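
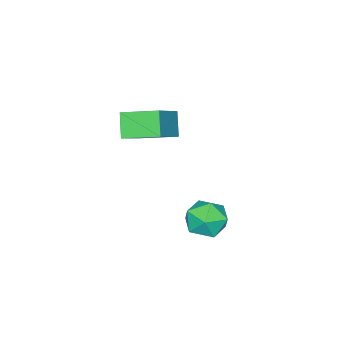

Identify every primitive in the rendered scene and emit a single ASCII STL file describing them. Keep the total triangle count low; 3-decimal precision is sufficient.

solid 
facet normal 0.179 0.630 0.756
outer loop
vertex 0.707 -0.441 -0.2
vertex 0.736 -1.058 0.307
vertex 1.402 -0.809 -0.058
endloop
endfacet
facet normal 0.440 0.887 0.142
outer loop
vertex 0.707 -0.441 -0.2
vertex 1.402 -0.809 -0.058
vertex 1.209 -0.594 -0.803
endloop
endfacet
facet normal -0.099 0.942 -0.321
outer loop
vertex 0.707 -0.441 -0.2
vertex 1.209 -0.594 -0.803
vertex 0.424 -0.709 -0.898
endloop
endfacet
facet normal -0.695 0.719 0.005
outer loop
vertex 0.707 -0.441 -0.2
vertex 0.424 -0.709 -0.898
vertex 0.132 -0.996 -0.212
endloop
endfacet
facet normal -0.522 0.527 0.671
outer loop
vertex 0.707 -0.441 -0.2
vertex 0.132 -0.996 -0.212
vertex 0.736 -1.058 0.307
endloop
endfacet
facet normal 0.905 0.410 -0.116
outer loop
vertex 1.209 -0.594 -0.803
vertex 1.402 -0.809 -0.058
vertex 1.548 -1.304 -0.668
endloop
endfacet
facet normal 0.482 -0.005 0.876
outer loop
vertex 1.402 -0.809 -0.058
vertex 0.736 -1.058 0.307
vertex 1.256 -1.591 0.018
endloop
endfacet
facet normal -0.652 -0.171 0.739
outer loop
vertex 0.736 -1.058 0.307
vertex 0.132 -0.996 -0.212
vertex 0.471 -1.706 -0.077
endloop
endfacet
facet normal -0.931 0.141 -0.337
outer loop
vertex 0.132 -0.996 -0.212
vertex 0.424 -0.709 -0.898
vertex 0.278 -1.491 -0.822
endloop
endfacet
facet normal 0.031 0.500 -0.865
outer loop
vertex 0.424 -0.709 -0.898
vertex 1.209 -0.594 -0.803
vertex 0.944 -1.242 -1.187
endloop
endfacet
facet normal 0.695 -0.719 -0.005
outer loop
vertex 0.973 -1.859 -0.68
vertex 1.548 -1.304 -0.668
vertex 1.256 -1.591 0.018
endloop
endfacet
facet normal 0.099 -0.942 0.321
outer loop
vertex 0.973 -1.859 -0.68
vertex 1.256 -1.591 0.018
vertex 0.471 -1.706 -0.077
endloop
endfacet
facet normal -0.440 -0.887 -0.142
outer loop
vertex 0.973 -1.859 -0.68
vertex 0.471 -1.706 -0.077
vertex 0.278 -1.491 -0.822
endloop
endfacet
facet normal -0.179 -0.630 -0.756
outer loop
vertex 0.973 -1.859 -0.68
vertex 0.278 -1.491 -0.822
vertex 0.944 -1.242 -1.187
endloop
endfacet
facet normal 0.522 -0.527 -0.671
outer loop
vertex 0.973 -1.859 -0.68
vertex 0.944 -1.242 -1.187
vertex 1.548 -1.304 -0.668
endloop
endfacet
facet normal 0.931 -0.141 0.337
outer loop
vertex 1.256 -1.591 0.018
vertex 1.548 -1.304 -0.668
vertex 1.402 -0.809 -0.058
endloop
endfacet
facet normal -0.031 -0.500 0.865
outer loop
vertex 0.471 -1.706 -0.077
vertex 1.256 -1.591 0.018
vertex 0.736 -1.058 0.307
endloop
endfacet
facet normal -0.905 -0.410 0.116
outer loop
vertex 0.278 -1.491 -0.822
vertex 0.471 -1.706 -0.077
vertex 0.132 -0.996 -0.212
endloop
endfacet
facet normal -0.482 0.005 -0.876
outer loop
vertex 0.944 -1.242 -1.187
vertex 0.278 -1.491 -0.822
vertex 0.424 -0.709 -0.898
endloop
endfacet
facet normal 0.652 0.171 -0.739
outer loop
vertex 1.548 -1.304 -0.668
vertex 0.944 -1.242 -1.187
vertex 1.209 -0.594 -0.803
endloop
endfacet
facet normal -0.486 -0.411 0.772
outer loop
vertex 1.441 -4.022 3.734
vertex 0.952 -2.878 4.035
vertex 0.057 -4.34 2.694
endloop
endfacet
facet normal 0.382 -0.894 -0.235
outer loop
vertex 0.528 -3.942 1.945
vertex 1.441 -4.022 3.734
vertex 0.057 -4.34 2.694
endloop
endfacet
facet normal -0.486 -0.411 0.772
outer loop
vertex 0.057 -4.34 2.694
vertex 0.952 -2.878 4.035
vertex -0.432 -3.196 2.995
endloop
endfacet
facet normal -0.786 -0.181 -0.591
outer loop
vertex -0.432 -3.196 2.995
vertex 0.528 -3.942 1.945
vertex 0.057 -4.34 2.694
endloop
endfacet
facet normal 0.786 0.181 0.591
outer loop
vertex 1.441 -4.022 3.734
vertex 1.423 -2.48 3.286
vertex 0.952 -2.878 4.035
endloop
endfacet
facet normal 0.382 -0.894 -0.235
outer loop
vertex 1.912 -3.624 2.985
vertex 1.441 -4.022 3.734
vertex 0.528 -3.942 1.945
endloop
endfacet
facet normal 0.786 0.181 0.591
outer loop
vertex 1.912 -3.624 2.985
vertex 1.423 -2.48 3.286
vertex 1.441 -4.022 3.734
endloop
endfacet
facet normal -0.382 0.894 0.235
outer loop
vertex 0.952 -2.878 4.035
vertex 1.423 -2.48 3.286
vertex -0.432 -3.196 2.995
endloop
endfacet
facet normal -0.786 -0.181 -0.591
outer loop
vertex 0.039 -2.798 2.246
vertex 0.528 -3.942 1.945
vertex -0.432 -3.196 2.995
endloop
endfacet
facet normal -0.382 0.894 0.235
outer loop
vertex -0.432 -3.196 2.995
vertex 1.423 -2.48 3.286
vertex 0.039 -2.798 2.246
endloop
endfacet
facet normal 0.486 0.411 -0.772
outer loop
vertex 0.039 -2.798 2.246
vertex 1.912 -3.624 2.985
vertex 0.528 -3.942 1.945
endloop
endfacet
facet normal 0.486 0.411 -0.772
outer loop
vertex 1.423 -2.48 3.286
vertex 1.912 -3.624 2.985
vertex 0.039 -2.798 2.246
endloop
endfacet

endsolid


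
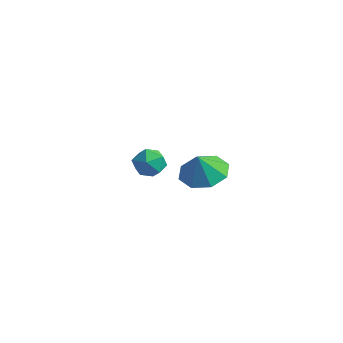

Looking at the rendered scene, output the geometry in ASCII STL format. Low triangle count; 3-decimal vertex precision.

solid 
facet normal -0.632 0.774 0.038
outer loop
vertex -3.835 3.683 -1.489
vertex -4.218 3.342 -0.903
vertex -3.623 3.82 -0.753
endloop
endfacet
facet normal 0.013 0.982 -0.187
outer loop
vertex -3.835 3.683 -1.489
vertex -3.623 3.82 -0.753
vertex -3.08 3.709 -1.299
endloop
endfacet
facet normal 0.174 0.609 -0.774
outer loop
vertex -3.835 3.683 -1.489
vertex -3.08 3.709 -1.299
vertex -3.34 3.162 -1.788
endloop
endfacet
facet normal -0.373 0.170 -0.912
outer loop
vertex -3.835 3.683 -1.489
vertex -3.34 3.162 -1.788
vertex -4.043 2.935 -1.543
endloop
endfacet
facet normal -0.870 0.272 -0.411
outer loop
vertex -3.835 3.683 -1.489
vertex -4.043 2.935 -1.543
vertex -4.218 3.342 -0.903
endloop
endfacet
facet normal 0.486 0.814 0.318
outer loop
vertex -3.08 3.709 -1.299
vertex -3.623 3.82 -0.753
vertex -2.997 3.385 -0.597
endloop
endfacet
facet normal -0.555 0.477 0.681
outer loop
vertex -3.623 3.82 -0.753
vertex -4.218 3.342 -0.903
vertex -3.7 3.158 -0.352
endloop
endfacet
facet normal -0.941 -0.336 -0.044
outer loop
vertex -4.218 3.342 -0.903
vertex -4.043 2.935 -1.543
vertex -3.96 2.611 -0.841
endloop
endfacet
facet normal -0.136 -0.502 -0.854
outer loop
vertex -4.043 2.935 -1.543
vertex -3.34 3.162 -1.788
vertex -3.417 2.5 -1.387
endloop
endfacet
facet normal 0.746 0.210 -0.632
outer loop
vertex -3.34 3.162 -1.788
vertex -3.08 3.709 -1.299
vertex -2.822 2.978 -1.237
endloop
endfacet
facet normal 0.373 -0.170 0.912
outer loop
vertex -3.205 2.637 -0.651
vertex -2.997 3.385 -0.597
vertex -3.7 3.158 -0.352
endloop
endfacet
facet normal -0.174 -0.609 0.774
outer loop
vertex -3.205 2.637 -0.651
vertex -3.7 3.158 -0.352
vertex -3.96 2.611 -0.841
endloop
endfacet
facet normal -0.013 -0.982 0.187
outer loop
vertex -3.205 2.637 -0.651
vertex -3.96 2.611 -0.841
vertex -3.417 2.5 -1.387
endloop
endfacet
facet normal 0.632 -0.774 -0.038
outer loop
vertex -3.205 2.637 -0.651
vertex -3.417 2.5 -1.387
vertex -2.822 2.978 -1.237
endloop
endfacet
facet normal 0.870 -0.272 0.411
outer loop
vertex -3.205 2.637 -0.651
vertex -2.822 2.978 -1.237
vertex -2.997 3.385 -0.597
endloop
endfacet
facet normal 0.136 0.502 0.854
outer loop
vertex -3.7 3.158 -0.352
vertex -2.997 3.385 -0.597
vertex -3.623 3.82 -0.753
endloop
endfacet
facet normal -0.746 -0.210 0.632
outer loop
vertex -3.96 2.611 -0.841
vertex -3.7 3.158 -0.352
vertex -4.218 3.342 -0.903
endloop
endfacet
facet normal -0.486 -0.814 -0.318
outer loop
vertex -3.417 2.5 -1.387
vertex -3.96 2.611 -0.841
vertex -4.043 2.935 -1.543
endloop
endfacet
facet normal 0.555 -0.477 -0.681
outer loop
vertex -2.822 2.978 -1.237
vertex -3.417 2.5 -1.387
vertex -3.34 3.162 -1.788
endloop
endfacet
facet normal 0.941 0.336 0.044
outer loop
vertex -2.997 3.385 -0.597
vertex -2.822 2.978 -1.237
vertex -3.08 3.709 -1.299
endloop
endfacet
facet normal -0.005 0.343 -0.939
outer loop
vertex 2.073 1.103 1.678
vertex 1.117 0.947 1.626
vertex 1.677 1.692 1.895
endloop
endfacet
facet normal 0.642 0.155 0.751
outer loop
vertex 2.073 1.103 1.678
vertex 1.677 1.692 1.895
vertex 1.123 0.593 2.594
endloop
endfacet
facet normal -0.006 0.343 -0.939
outer loop
vertex 1.677 1.692 1.895
vertex 1.117 0.947 1.626
vertex 0.953 1.844 1.955
endloop
endfacet
facet normal 0.170 0.466 0.868
outer loop
vertex 1.677 1.692 1.895
vertex 0.953 1.844 1.955
vertex 1.123 0.593 2.594
endloop
endfacet
facet normal -0.005 0.344 -0.939
outer loop
vertex 0.953 1.844 1.955
vertex 1.117 0.947 1.626
vertex 0.325 1.471 1.822
endloop
endfacet
facet normal -0.399 0.373 0.837
outer loop
vertex 0.953 1.844 1.955
vertex 0.325 1.471 1.822
vertex 1.123 0.593 2.594
endloop
endfacet
facet normal -0.006 0.342 -0.940
outer loop
vertex 0.325 1.471 1.822
vertex 1.117 0.947 1.626
vertex 0.161 0.79 1.575
endloop
endfacet
facet normal -0.732 -0.069 0.678
outer loop
vertex 0.325 1.471 1.822
vertex 0.161 0.79 1.575
vertex 1.123 0.593 2.594
endloop
endfacet
facet normal -0.006 0.342 -0.940
outer loop
vertex 0.161 0.79 1.575
vertex 1.117 0.947 1.626
vertex 0.557 0.201 1.358
endloop
endfacet
facet normal -0.634 -0.604 0.482
outer loop
vertex 0.161 0.79 1.575
vertex 0.557 0.201 1.358
vertex 1.123 0.593 2.594
endloop
endfacet
facet normal -0.006 0.342 -0.940
outer loop
vertex 0.557 0.201 1.358
vertex 1.117 0.947 1.626
vertex 1.282 0.049 1.298
endloop
endfacet
facet normal -0.162 -0.917 0.365
outer loop
vertex 0.557 0.201 1.358
vertex 1.282 0.049 1.298
vertex 1.123 0.593 2.594
endloop
endfacet
facet normal -0.006 0.342 -0.940
outer loop
vertex 1.282 0.049 1.298
vertex 1.117 0.947 1.626
vertex 1.909 0.422 1.43
endloop
endfacet
facet normal 0.407 -0.824 0.396
outer loop
vertex 1.282 0.049 1.298
vertex 1.909 0.422 1.43
vertex 1.123 0.593 2.594
endloop
endfacet
facet normal -0.005 0.343 -0.939
outer loop
vertex 1.909 0.422 1.43
vertex 1.117 0.947 1.626
vertex 2.073 1.103 1.678
endloop
endfacet
facet normal 0.740 -0.380 0.555
outer loop
vertex 1.909 0.422 1.43
vertex 2.073 1.103 1.678
vertex 1.123 0.593 2.594
endloop
endfacet

endsolid


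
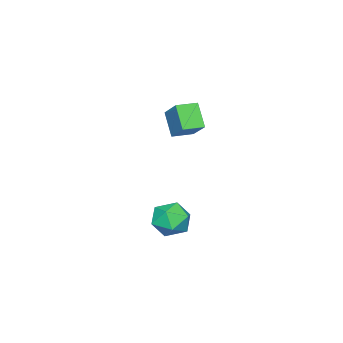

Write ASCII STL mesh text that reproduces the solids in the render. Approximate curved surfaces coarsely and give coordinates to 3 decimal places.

solid 
facet normal -0.822 0.569 -0.028
outer loop
vertex -1.355 -0.419 3.072
vertex -0.835 0.278 1.975
vertex -2.02 -1.427 2.116
endloop
endfacet
facet normal -0.371 -0.498 0.784
outer loop
vertex -1.165 -2.018 2.145
vertex -1.355 -0.419 3.072
vertex -2.02 -1.427 2.116
endloop
endfacet
facet normal -0.822 0.569 -0.028
outer loop
vertex -2.02 -1.427 2.116
vertex -0.835 0.278 1.975
vertex -1.5 -0.73 1.019
endloop
endfacet
facet normal -0.432 -0.655 -0.621
outer loop
vertex -1.5 -0.73 1.019
vertex -1.165 -2.018 2.145
vertex -2.02 -1.427 2.116
endloop
endfacet
facet normal 0.432 0.655 0.621
outer loop
vertex -1.355 -0.419 3.072
vertex 0.02 -0.313 2.004
vertex -0.835 0.278 1.975
endloop
endfacet
facet normal -0.371 -0.498 0.784
outer loop
vertex -0.5 -1.01 3.101
vertex -1.355 -0.419 3.072
vertex -1.165 -2.018 2.145
endloop
endfacet
facet normal 0.432 0.655 0.621
outer loop
vertex -0.5 -1.01 3.101
vertex 0.02 -0.313 2.004
vertex -1.355 -0.419 3.072
endloop
endfacet
facet normal 0.371 0.498 -0.784
outer loop
vertex -0.835 0.278 1.975
vertex 0.02 -0.313 2.004
vertex -1.5 -0.73 1.019
endloop
endfacet
facet normal -0.432 -0.655 -0.621
outer loop
vertex -0.645 -1.321 1.048
vertex -1.165 -2.018 2.145
vertex -1.5 -0.73 1.019
endloop
endfacet
facet normal 0.371 0.498 -0.784
outer loop
vertex -1.5 -0.73 1.019
vertex 0.02 -0.313 2.004
vertex -0.645 -1.321 1.048
endloop
endfacet
facet normal 0.822 -0.569 0.028
outer loop
vertex -0.645 -1.321 1.048
vertex -0.5 -1.01 3.101
vertex -1.165 -2.018 2.145
endloop
endfacet
facet normal 0.822 -0.569 0.028
outer loop
vertex 0.02 -0.313 2.004
vertex -0.5 -1.01 3.101
vertex -0.645 -1.321 1.048
endloop
endfacet
facet normal 0.044 0.439 0.898
outer loop
vertex 0.572 0.326 -2.913
vertex 0.159 -0.504 -2.487
vertex 1.172 -0.426 -2.575
endloop
endfacet
facet normal 0.572 0.669 0.474
outer loop
vertex 0.572 0.326 -2.913
vertex 1.172 -0.426 -2.575
vertex 1.377 0.029 -3.465
endloop
endfacet
facet normal 0.277 0.955 -0.110
outer loop
vertex 0.572 0.326 -2.913
vertex 1.377 0.029 -3.465
vertex 0.491 0.233 -3.926
endloop
endfacet
facet normal -0.432 0.901 -0.048
outer loop
vertex 0.572 0.326 -2.913
vertex 0.491 0.233 -3.926
vertex -0.262 -0.096 -3.321
endloop
endfacet
facet normal -0.576 0.581 0.575
outer loop
vertex 0.572 0.326 -2.913
vertex -0.262 -0.096 -3.321
vertex 0.159 -0.504 -2.487
endloop
endfacet
facet normal 0.956 0.103 0.273
outer loop
vertex 1.377 0.029 -3.465
vertex 1.172 -0.426 -2.575
vertex 1.462 -0.984 -3.379
endloop
endfacet
facet normal 0.104 -0.269 0.958
outer loop
vertex 1.172 -0.426 -2.575
vertex 0.159 -0.504 -2.487
vertex 0.709 -1.313 -2.774
endloop
endfacet
facet normal -0.900 -0.039 0.435
outer loop
vertex 0.159 -0.504 -2.487
vertex -0.262 -0.096 -3.321
vertex -0.177 -1.109 -3.235
endloop
endfacet
facet normal -0.668 0.477 -0.572
outer loop
vertex -0.262 -0.096 -3.321
vertex 0.491 0.233 -3.926
vertex 0.028 -0.654 -4.125
endloop
endfacet
facet normal 0.480 0.564 -0.672
outer loop
vertex 0.491 0.233 -3.926
vertex 1.377 0.029 -3.465
vertex 1.041 -0.576 -4.213
endloop
endfacet
facet normal 0.432 -0.901 0.048
outer loop
vertex 0.628 -1.406 -3.787
vertex 1.462 -0.984 -3.379
vertex 0.709 -1.313 -2.774
endloop
endfacet
facet normal -0.277 -0.955 0.110
outer loop
vertex 0.628 -1.406 -3.787
vertex 0.709 -1.313 -2.774
vertex -0.177 -1.109 -3.235
endloop
endfacet
facet normal -0.572 -0.669 -0.474
outer loop
vertex 0.628 -1.406 -3.787
vertex -0.177 -1.109 -3.235
vertex 0.028 -0.654 -4.125
endloop
endfacet
facet normal -0.044 -0.439 -0.898
outer loop
vertex 0.628 -1.406 -3.787
vertex 0.028 -0.654 -4.125
vertex 1.041 -0.576 -4.213
endloop
endfacet
facet normal 0.576 -0.581 -0.575
outer loop
vertex 0.628 -1.406 -3.787
vertex 1.041 -0.576 -4.213
vertex 1.462 -0.984 -3.379
endloop
endfacet
facet normal 0.668 -0.477 0.572
outer loop
vertex 0.709 -1.313 -2.774
vertex 1.462 -0.984 -3.379
vertex 1.172 -0.426 -2.575
endloop
endfacet
facet normal -0.480 -0.564 0.672
outer loop
vertex -0.177 -1.109 -3.235
vertex 0.709 -1.313 -2.774
vertex 0.159 -0.504 -2.487
endloop
endfacet
facet normal -0.956 -0.103 -0.273
outer loop
vertex 0.028 -0.654 -4.125
vertex -0.177 -1.109 -3.235
vertex -0.262 -0.096 -3.321
endloop
endfacet
facet normal -0.104 0.269 -0.958
outer loop
vertex 1.041 -0.576 -4.213
vertex 0.028 -0.654 -4.125
vertex 0.491 0.233 -3.926
endloop
endfacet
facet normal 0.900 0.039 -0.435
outer loop
vertex 1.462 -0.984 -3.379
vertex 1.041 -0.576 -4.213
vertex 1.377 0.029 -3.465
endloop
endfacet

endsolid


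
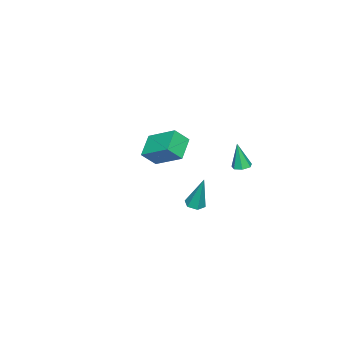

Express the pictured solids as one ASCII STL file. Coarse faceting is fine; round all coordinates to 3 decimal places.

solid 
facet normal -0.066 -0.267 -0.961
outer loop
vertex 3.802 3.039 -0.37
vertex 3.385 2.717 -0.252
vertex 3.297 3.232 -0.389
endloop
endfacet
facet normal 0.358 0.933 -0.043
outer loop
vertex 3.802 3.039 -0.37
vertex 3.297 3.232 -0.389
vertex 3.515 3.243 1.652
endloop
endfacet
facet normal -0.065 -0.267 -0.961
outer loop
vertex 3.297 3.232 -0.389
vertex 3.385 2.717 -0.252
vertex 2.881 2.909 -0.271
endloop
endfacet
facet normal -0.602 0.797 0.060
outer loop
vertex 3.297 3.232 -0.389
vertex 2.881 2.909 -0.271
vertex 3.515 3.243 1.652
endloop
endfacet
facet normal -0.065 -0.267 -0.962
outer loop
vertex 2.881 2.909 -0.271
vertex 3.385 2.717 -0.252
vertex 2.968 2.394 -0.134
endloop
endfacet
facet normal -0.943 -0.073 0.324
outer loop
vertex 2.881 2.909 -0.271
vertex 2.968 2.394 -0.134
vertex 3.515 3.243 1.652
endloop
endfacet
facet normal -0.066 -0.266 -0.962
outer loop
vertex 2.968 2.394 -0.134
vertex 3.385 2.717 -0.252
vertex 3.472 2.201 -0.115
endloop
endfacet
facet normal -0.329 -0.810 0.486
outer loop
vertex 2.968 2.394 -0.134
vertex 3.472 2.201 -0.115
vertex 3.515 3.243 1.652
endloop
endfacet
facet normal -0.066 -0.266 -0.962
outer loop
vertex 3.472 2.201 -0.115
vertex 3.385 2.717 -0.252
vertex 3.889 2.524 -0.233
endloop
endfacet
facet normal 0.631 -0.675 0.383
outer loop
vertex 3.472 2.201 -0.115
vertex 3.889 2.524 -0.233
vertex 3.515 3.243 1.652
endloop
endfacet
facet normal -0.066 -0.267 -0.961
outer loop
vertex 3.889 2.524 -0.233
vertex 3.385 2.717 -0.252
vertex 3.802 3.039 -0.37
endloop
endfacet
facet normal 0.973 0.196 0.118
outer loop
vertex 3.889 2.524 -0.233
vertex 3.802 3.039 -0.37
vertex 3.515 3.243 1.652
endloop
endfacet
facet normal -0.860 -0.122 0.496
outer loop
vertex -4.145 -3.453 -0.572
vertex -3.826 -1.747 0.402
vertex -4.717 -2.862 -1.418
endloop
endfacet
facet normal -0.161 -0.857 -0.490
outer loop
vertex -3.394 -2.673 -2.182
vertex -4.145 -3.453 -0.572
vertex -4.717 -2.862 -1.418
endloop
endfacet
facet normal -0.859 -0.123 0.496
outer loop
vertex -4.717 -2.862 -1.418
vertex -3.826 -1.747 0.402
vertex -4.399 -1.157 -0.444
endloop
endfacet
facet normal -0.486 0.500 -0.717
outer loop
vertex -4.399 -1.157 -0.444
vertex -3.394 -2.673 -2.182
vertex -4.717 -2.862 -1.418
endloop
endfacet
facet normal 0.486 -0.500 0.717
outer loop
vertex -4.145 -3.453 -0.572
vertex -2.503 -1.558 -0.362
vertex -3.826 -1.747 0.402
endloop
endfacet
facet normal -0.160 -0.857 -0.490
outer loop
vertex -2.821 -3.263 -1.336
vertex -4.145 -3.453 -0.572
vertex -3.394 -2.673 -2.182
endloop
endfacet
facet normal 0.486 -0.500 0.717
outer loop
vertex -2.821 -3.263 -1.336
vertex -2.503 -1.558 -0.362
vertex -4.145 -3.453 -0.572
endloop
endfacet
facet normal 0.160 0.857 0.489
outer loop
vertex -3.826 -1.747 0.402
vertex -2.503 -1.558 -0.362
vertex -4.399 -1.157 -0.444
endloop
endfacet
facet normal -0.486 0.500 -0.717
outer loop
vertex -3.075 -0.967 -1.208
vertex -3.394 -2.673 -2.182
vertex -4.399 -1.157 -0.444
endloop
endfacet
facet normal 0.160 0.857 0.490
outer loop
vertex -4.399 -1.157 -0.444
vertex -2.503 -1.558 -0.362
vertex -3.075 -0.967 -1.208
endloop
endfacet
facet normal 0.859 0.123 -0.496
outer loop
vertex -3.075 -0.967 -1.208
vertex -2.821 -3.263 -1.336
vertex -3.394 -2.673 -2.182
endloop
endfacet
facet normal 0.860 0.123 -0.496
outer loop
vertex -2.503 -1.558 -0.362
vertex -2.821 -3.263 -1.336
vertex -3.075 -0.967 -1.208
endloop
endfacet
facet normal -0.008 0.173 -0.985
outer loop
vertex -1.836 2.548 -0.536
vertex -2.327 2.769 -0.493
vertex -1.845 3.009 -0.455
endloop
endfacet
facet normal 0.960 -0.030 0.280
outer loop
vertex -1.836 2.548 -0.536
vertex -1.845 3.009 -0.455
vertex -2.313 2.491 1.093
endloop
endfacet
facet normal -0.009 0.174 -0.985
outer loop
vertex -1.845 3.009 -0.455
vertex -2.327 2.769 -0.493
vertex -2.216 3.29 -0.402
endloop
endfacet
facet normal 0.587 0.698 0.411
outer loop
vertex -1.845 3.009 -0.455
vertex -2.216 3.29 -0.402
vertex -2.313 2.491 1.093
endloop
endfacet
facet normal -0.008 0.174 -0.985
outer loop
vertex -2.216 3.29 -0.402
vertex -2.327 2.769 -0.493
vertex -2.671 3.179 -0.418
endloop
endfacet
facet normal -0.227 0.865 0.448
outer loop
vertex -2.216 3.29 -0.402
vertex -2.671 3.179 -0.418
vertex -2.313 2.491 1.093
endloop
endfacet
facet normal -0.009 0.173 -0.985
outer loop
vertex -2.671 3.179 -0.418
vertex -2.327 2.769 -0.493
vertex -2.867 2.759 -0.49
endloop
endfacet
facet normal -0.867 0.343 0.361
outer loop
vertex -2.671 3.179 -0.418
vertex -2.867 2.759 -0.49
vertex -2.313 2.491 1.093
endloop
endfacet
facet normal -0.009 0.172 -0.985
outer loop
vertex -2.867 2.759 -0.49
vertex -2.327 2.769 -0.493
vertex -2.656 2.347 -0.564
endloop
endfacet
facet normal -0.852 -0.476 0.218
outer loop
vertex -2.867 2.759 -0.49
vertex -2.656 2.347 -0.564
vertex -2.313 2.491 1.093
endloop
endfacet
facet normal -0.010 0.173 -0.985
outer loop
vertex -2.656 2.347 -0.564
vertex -2.327 2.769 -0.493
vertex -2.197 2.253 -0.585
endloop
endfacet
facet normal -0.194 -0.973 0.125
outer loop
vertex -2.656 2.347 -0.564
vertex -2.197 2.253 -0.585
vertex -2.313 2.491 1.093
endloop
endfacet
facet normal -0.008 0.174 -0.985
outer loop
vertex -2.197 2.253 -0.585
vertex -2.327 2.769 -0.493
vertex -1.836 2.548 -0.536
endloop
endfacet
facet normal 0.613 -0.775 0.152
outer loop
vertex -2.197 2.253 -0.585
vertex -1.836 2.548 -0.536
vertex -2.313 2.491 1.093
endloop
endfacet

endsolid


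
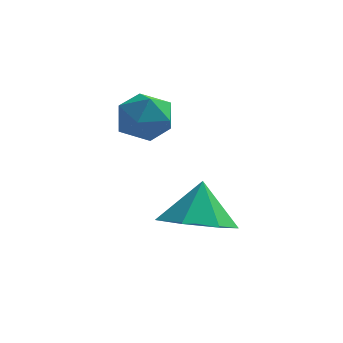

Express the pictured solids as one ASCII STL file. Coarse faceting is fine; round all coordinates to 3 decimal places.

solid 
facet normal -0.981 -0.194 -0.004
outer loop
vertex -1.908 1.916 0.736
vertex -1.756 1.155 0.47
vertex -1.79 1.309 1.275
endloop
endfacet
facet normal -0.819 0.284 0.499
outer loop
vertex -1.908 1.916 0.736
vertex -1.79 1.309 1.275
vertex -1.454 2.045 1.407
endloop
endfacet
facet normal -0.507 0.843 0.181
outer loop
vertex -1.908 1.916 0.736
vertex -1.454 2.045 1.407
vertex -1.211 2.346 0.684
endloop
endfacet
facet normal -0.477 0.710 -0.519
outer loop
vertex -1.908 1.916 0.736
vertex -1.211 2.346 0.684
vertex -1.398 1.797 0.105
endloop
endfacet
facet normal -0.770 0.068 -0.635
outer loop
vertex -1.908 1.916 0.736
vertex -1.398 1.797 0.105
vertex -1.756 1.155 0.47
endloop
endfacet
facet normal -0.342 -0.013 0.940
outer loop
vertex -1.454 2.045 1.407
vertex -1.79 1.309 1.275
vertex -1.022 1.363 1.555
endloop
endfacet
facet normal -0.605 -0.786 0.125
outer loop
vertex -1.79 1.309 1.275
vertex -1.756 1.155 0.47
vertex -1.209 0.814 0.976
endloop
endfacet
facet normal -0.264 -0.361 -0.894
outer loop
vertex -1.756 1.155 0.47
vertex -1.398 1.797 0.105
vertex -0.966 1.115 0.253
endloop
endfacet
facet normal 0.211 0.675 -0.708
outer loop
vertex -1.398 1.797 0.105
vertex -1.211 2.346 0.684
vertex -0.63 1.851 0.385
endloop
endfacet
facet normal 0.162 0.891 0.425
outer loop
vertex -1.211 2.346 0.684
vertex -1.454 2.045 1.407
vertex -0.664 2.005 1.19
endloop
endfacet
facet normal 0.477 -0.710 0.519
outer loop
vertex -0.512 1.244 0.924
vertex -1.022 1.363 1.555
vertex -1.209 0.814 0.976
endloop
endfacet
facet normal 0.507 -0.843 -0.181
outer loop
vertex -0.512 1.244 0.924
vertex -1.209 0.814 0.976
vertex -0.966 1.115 0.253
endloop
endfacet
facet normal 0.819 -0.284 -0.499
outer loop
vertex -0.512 1.244 0.924
vertex -0.966 1.115 0.253
vertex -0.63 1.851 0.385
endloop
endfacet
facet normal 0.981 0.194 0.004
outer loop
vertex -0.512 1.244 0.924
vertex -0.63 1.851 0.385
vertex -0.664 2.005 1.19
endloop
endfacet
facet normal 0.770 -0.068 0.635
outer loop
vertex -0.512 1.244 0.924
vertex -0.664 2.005 1.19
vertex -1.022 1.363 1.555
endloop
endfacet
facet normal -0.211 -0.675 0.708
outer loop
vertex -1.209 0.814 0.976
vertex -1.022 1.363 1.555
vertex -1.79 1.309 1.275
endloop
endfacet
facet normal -0.162 -0.891 -0.425
outer loop
vertex -0.966 1.115 0.253
vertex -1.209 0.814 0.976
vertex -1.756 1.155 0.47
endloop
endfacet
facet normal 0.342 0.013 -0.940
outer loop
vertex -0.63 1.851 0.385
vertex -0.966 1.115 0.253
vertex -1.398 1.797 0.105
endloop
endfacet
facet normal 0.605 0.786 -0.125
outer loop
vertex -0.664 2.005 1.19
vertex -0.63 1.851 0.385
vertex -1.211 2.346 0.684
endloop
endfacet
facet normal 0.264 0.361 0.894
outer loop
vertex -1.022 1.363 1.555
vertex -0.664 2.005 1.19
vertex -1.454 2.045 1.407
endloop
endfacet
facet normal -0.034 -0.438 -0.898
outer loop
vertex 1.353 0.408 -2.108
vertex 0.328 0.335 -2.034
vertex 0.89 1.102 -2.429
endloop
endfacet
facet normal 0.715 0.623 0.316
outer loop
vertex 1.353 0.408 -2.108
vertex 0.89 1.102 -2.429
vertex 0.372 0.905 -0.866
endloop
endfacet
facet normal -0.033 -0.438 -0.898
outer loop
vertex 0.89 1.102 -2.429
vertex 0.328 0.335 -2.034
vertex 0.005 1.218 -2.453
endloop
endfacet
facet normal 0.124 0.979 0.164
outer loop
vertex 0.89 1.102 -2.429
vertex 0.005 1.218 -2.453
vertex 0.372 0.905 -0.866
endloop
endfacet
facet normal -0.034 -0.439 -0.898
outer loop
vertex 0.005 1.218 -2.453
vertex 0.328 0.335 -2.034
vertex -0.638 0.67 -2.161
endloop
endfacet
facet normal -0.545 0.790 0.282
outer loop
vertex 0.005 1.218 -2.453
vertex -0.638 0.67 -2.161
vertex 0.372 0.905 -0.866
endloop
endfacet
facet normal -0.034 -0.439 -0.898
outer loop
vertex -0.638 0.67 -2.161
vertex 0.328 0.335 -2.034
vertex -0.553 -0.131 -1.773
endloop
endfacet
facet normal -0.790 0.197 0.580
outer loop
vertex -0.638 0.67 -2.161
vertex -0.553 -0.131 -1.773
vertex 0.372 0.905 -0.866
endloop
endfacet
facet normal -0.034 -0.438 -0.898
outer loop
vertex -0.553 -0.131 -1.773
vertex 0.328 0.335 -2.034
vertex 0.196 -0.581 -1.582
endloop
endfacet
facet normal -0.424 -0.352 0.834
outer loop
vertex -0.553 -0.131 -1.773
vertex 0.196 -0.581 -1.582
vertex 0.372 0.905 -0.866
endloop
endfacet
facet normal -0.034 -0.438 -0.898
outer loop
vertex 0.196 -0.581 -1.582
vertex 0.328 0.335 -2.034
vertex 1.044 -0.341 -1.731
endloop
endfacet
facet normal 0.275 -0.444 0.853
outer loop
vertex 0.196 -0.581 -1.582
vertex 1.044 -0.341 -1.731
vertex 0.372 0.905 -0.866
endloop
endfacet
facet normal -0.034 -0.438 -0.898
outer loop
vertex 1.044 -0.341 -1.731
vertex 0.328 0.335 -2.034
vertex 1.353 0.408 -2.108
endloop
endfacet
facet normal 0.783 -0.010 0.622
outer loop
vertex 1.044 -0.341 -1.731
vertex 1.353 0.408 -2.108
vertex 0.372 0.905 -0.866
endloop
endfacet

endsolid


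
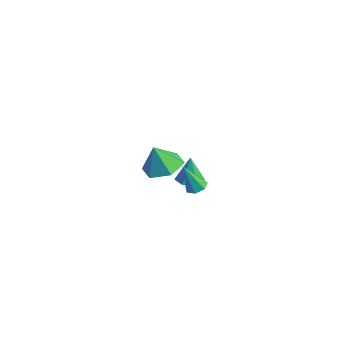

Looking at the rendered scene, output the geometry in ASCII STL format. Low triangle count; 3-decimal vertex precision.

solid 
facet normal 0.179 0.272 -0.945
outer loop
vertex 2.547 -0.788 2.026
vertex 1.64 -0.562 1.919
vertex 2.253 0.083 2.221
endloop
endfacet
facet normal 0.679 0.065 0.732
outer loop
vertex 2.547 -0.788 2.026
vertex 2.253 0.083 2.221
vertex 1.42 -0.898 3.081
endloop
endfacet
facet normal 0.180 0.272 -0.945
outer loop
vertex 2.253 0.083 2.221
vertex 1.64 -0.562 1.919
vertex 1.347 0.309 2.114
endloop
endfacet
facet normal 0.064 0.626 0.777
outer loop
vertex 2.253 0.083 2.221
vertex 1.347 0.309 2.114
vertex 1.42 -0.898 3.081
endloop
endfacet
facet normal 0.179 0.272 -0.945
outer loop
vertex 1.347 0.309 2.114
vertex 1.64 -0.562 1.919
vertex 0.734 -0.337 1.812
endloop
endfacet
facet normal -0.713 0.411 0.567
outer loop
vertex 1.347 0.309 2.114
vertex 0.734 -0.337 1.812
vertex 1.42 -0.898 3.081
endloop
endfacet
facet normal 0.179 0.273 -0.945
outer loop
vertex 0.734 -0.337 1.812
vertex 1.64 -0.562 1.919
vertex 1.028 -1.208 1.616
endloop
endfacet
facet normal -0.877 -0.366 0.312
outer loop
vertex 0.734 -0.337 1.812
vertex 1.028 -1.208 1.616
vertex 1.42 -0.898 3.081
endloop
endfacet
facet normal 0.180 0.273 -0.945
outer loop
vertex 1.028 -1.208 1.616
vertex 1.64 -0.562 1.919
vertex 1.934 -1.434 1.723
endloop
endfacet
facet normal -0.263 -0.927 0.267
outer loop
vertex 1.028 -1.208 1.616
vertex 1.934 -1.434 1.723
vertex 1.42 -0.898 3.081
endloop
endfacet
facet normal 0.180 0.273 -0.945
outer loop
vertex 1.934 -1.434 1.723
vertex 1.64 -0.562 1.919
vertex 2.547 -0.788 2.026
endloop
endfacet
facet normal 0.515 -0.712 0.476
outer loop
vertex 1.934 -1.434 1.723
vertex 2.547 -0.788 2.026
vertex 1.42 -0.898 3.081
endloop
endfacet
facet normal 0.154 0.361 -0.920
outer loop
vertex -0.743 2.697 -3.025
vertex -1.158 3.037 -2.961
vertex -0.637 3.115 -2.843
endloop
endfacet
facet normal 0.875 -0.362 0.322
outer loop
vertex -0.743 2.697 -3.025
vertex -0.637 3.115 -2.843
vertex -1.402 2.463 -1.499
endloop
endfacet
facet normal 0.154 0.360 -0.920
outer loop
vertex -0.637 3.115 -2.843
vertex -1.158 3.037 -2.961
vertex -0.923 3.475 -2.75
endloop
endfacet
facet normal 0.698 0.402 0.592
outer loop
vertex -0.637 3.115 -2.843
vertex -0.923 3.475 -2.75
vertex -1.402 2.463 -1.499
endloop
endfacet
facet normal 0.154 0.361 -0.920
outer loop
vertex -0.923 3.475 -2.75
vertex -1.158 3.037 -2.961
vertex -1.386 3.504 -2.816
endloop
endfacet
facet normal -0.039 0.784 0.619
outer loop
vertex -0.923 3.475 -2.75
vertex -1.386 3.504 -2.816
vertex -1.402 2.463 -1.499
endloop
endfacet
facet normal 0.154 0.361 -0.920
outer loop
vertex -1.386 3.504 -2.816
vertex -1.158 3.037 -2.961
vertex -1.677 3.182 -2.991
endloop
endfacet
facet normal -0.779 0.496 0.383
outer loop
vertex -1.386 3.504 -2.816
vertex -1.677 3.182 -2.991
vertex -1.402 2.463 -1.499
endloop
endfacet
facet normal 0.154 0.361 -0.920
outer loop
vertex -1.677 3.182 -2.991
vertex -1.158 3.037 -2.961
vertex -1.578 2.75 -3.144
endloop
endfacet
facet normal -0.968 -0.243 0.061
outer loop
vertex -1.677 3.182 -2.991
vertex -1.578 2.75 -3.144
vertex -1.402 2.463 -1.499
endloop
endfacet
facet normal 0.154 0.361 -0.920
outer loop
vertex -1.578 2.75 -3.144
vertex -1.158 3.037 -2.961
vertex -1.162 2.534 -3.159
endloop
endfacet
facet normal -0.461 -0.881 -0.104
outer loop
vertex -1.578 2.75 -3.144
vertex -1.162 2.534 -3.159
vertex -1.402 2.463 -1.499
endloop
endfacet
facet normal 0.154 0.361 -0.920
outer loop
vertex -1.162 2.534 -3.159
vertex -1.158 3.037 -2.961
vertex -0.743 2.697 -3.025
endloop
endfacet
facet normal 0.359 -0.933 0.012
outer loop
vertex -1.162 2.534 -3.159
vertex -0.743 2.697 -3.025
vertex -1.402 2.463 -1.499
endloop
endfacet
facet normal 0.108 -0.099 -0.989
outer loop
vertex -2.21 3.842 -3.965
vertex -2.895 3.871 -4.043
vertex -2.521 4.451 -4.06
endloop
endfacet
facet normal 0.770 0.462 0.440
outer loop
vertex -2.21 3.842 -3.965
vertex -2.521 4.451 -4.06
vertex -3.045 4.009 -2.677
endloop
endfacet
facet normal 0.108 -0.099 -0.989
outer loop
vertex -2.521 4.451 -4.06
vertex -2.895 3.871 -4.043
vertex -3.206 4.48 -4.138
endloop
endfacet
facet normal 0.005 0.952 0.306
outer loop
vertex -2.521 4.451 -4.06
vertex -3.206 4.48 -4.138
vertex -3.045 4.009 -2.677
endloop
endfacet
facet normal 0.107 -0.100 -0.989
outer loop
vertex -3.206 4.48 -4.138
vertex -2.895 3.871 -4.043
vertex -3.58 3.901 -4.12
endloop
endfacet
facet normal -0.807 0.530 0.260
outer loop
vertex -3.206 4.48 -4.138
vertex -3.58 3.901 -4.12
vertex -3.045 4.009 -2.677
endloop
endfacet
facet normal 0.107 -0.100 -0.989
outer loop
vertex -3.58 3.901 -4.12
vertex -2.895 3.871 -4.043
vertex -3.27 3.292 -4.025
endloop
endfacet
facet normal -0.857 -0.382 0.346
outer loop
vertex -3.58 3.901 -4.12
vertex -3.27 3.292 -4.025
vertex -3.045 4.009 -2.677
endloop
endfacet
facet normal 0.108 -0.101 -0.989
outer loop
vertex -3.27 3.292 -4.025
vertex -2.895 3.871 -4.043
vertex -2.585 3.263 -3.947
endloop
endfacet
facet normal -0.092 -0.873 0.479
outer loop
vertex -3.27 3.292 -4.025
vertex -2.585 3.263 -3.947
vertex -3.045 4.009 -2.677
endloop
endfacet
facet normal 0.108 -0.101 -0.989
outer loop
vertex -2.585 3.263 -3.947
vertex -2.895 3.871 -4.043
vertex -2.21 3.842 -3.965
endloop
endfacet
facet normal 0.721 -0.451 0.526
outer loop
vertex -2.585 3.263 -3.947
vertex -2.21 3.842 -3.965
vertex -3.045 4.009 -2.677
endloop
endfacet

endsolid


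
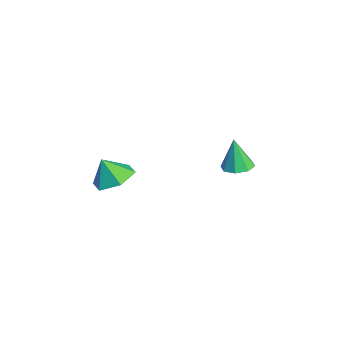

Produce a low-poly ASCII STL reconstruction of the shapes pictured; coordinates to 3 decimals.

solid 
facet normal 0.192 0.075 -0.978
outer loop
vertex -1.387 3.231 -2.226
vertex -2.101 2.962 -2.387
vertex -1.791 3.669 -2.272
endloop
endfacet
facet normal 0.575 0.590 0.568
outer loop
vertex -1.387 3.231 -2.226
vertex -1.791 3.669 -2.272
vertex -2.419 2.838 -0.773
endloop
endfacet
facet normal 0.192 0.075 -0.979
outer loop
vertex -1.791 3.669 -2.272
vertex -2.101 2.962 -2.387
vertex -2.377 3.692 -2.385
endloop
endfacet
facet normal -0.055 0.883 0.466
outer loop
vertex -1.791 3.669 -2.272
vertex -2.377 3.692 -2.385
vertex -2.419 2.838 -0.773
endloop
endfacet
facet normal 0.192 0.075 -0.979
outer loop
vertex -2.377 3.692 -2.385
vertex -2.101 2.962 -2.387
vertex -2.801 3.288 -2.499
endloop
endfacet
facet normal -0.697 0.641 0.321
outer loop
vertex -2.377 3.692 -2.385
vertex -2.801 3.288 -2.499
vertex -2.419 2.838 -0.773
endloop
endfacet
facet normal 0.192 0.076 -0.978
outer loop
vertex -2.801 3.288 -2.499
vertex -2.101 2.962 -2.387
vertex -2.816 2.693 -2.548
endloop
endfacet
facet normal -0.976 0.007 0.218
outer loop
vertex -2.801 3.288 -2.499
vertex -2.816 2.693 -2.548
vertex -2.419 2.838 -0.773
endloop
endfacet
facet normal 0.192 0.076 -0.978
outer loop
vertex -2.816 2.693 -2.548
vertex -2.101 2.962 -2.387
vertex -2.412 2.256 -2.503
endloop
endfacet
facet normal -0.728 -0.651 0.216
outer loop
vertex -2.816 2.693 -2.548
vertex -2.412 2.256 -2.503
vertex -2.419 2.838 -0.773
endloop
endfacet
facet normal 0.192 0.076 -0.978
outer loop
vertex -2.412 2.256 -2.503
vertex -2.101 2.962 -2.387
vertex -1.826 2.233 -2.39
endloop
endfacet
facet normal -0.098 -0.943 0.317
outer loop
vertex -2.412 2.256 -2.503
vertex -1.826 2.233 -2.39
vertex -2.419 2.838 -0.773
endloop
endfacet
facet normal 0.192 0.077 -0.978
outer loop
vertex -1.826 2.233 -2.39
vertex -2.101 2.962 -2.387
vertex -1.402 2.636 -2.275
endloop
endfacet
facet normal 0.542 -0.702 0.462
outer loop
vertex -1.826 2.233 -2.39
vertex -1.402 2.636 -2.275
vertex -2.419 2.838 -0.773
endloop
endfacet
facet normal 0.192 0.076 -0.978
outer loop
vertex -1.402 2.636 -2.275
vertex -2.101 2.962 -2.387
vertex -1.387 3.231 -2.226
endloop
endfacet
facet normal 0.822 -0.067 0.566
outer loop
vertex -1.402 2.636 -2.275
vertex -1.387 3.231 -2.226
vertex -2.419 2.838 -0.773
endloop
endfacet
facet normal 0.236 0.397 -0.887
outer loop
vertex -0.86 -3.59 -1.794
vertex -1.524 -2.784 -1.61
vertex -0.51 -2.715 -1.309
endloop
endfacet
facet normal 0.594 -0.559 0.579
outer loop
vertex -0.86 -3.59 -1.794
vertex -0.51 -2.715 -1.309
vertex -1.816 -3.276 -0.51
endloop
endfacet
facet normal 0.236 0.396 -0.887
outer loop
vertex -0.51 -2.715 -1.309
vertex -1.524 -2.784 -1.61
vertex -1.173 -1.909 -1.126
endloop
endfacet
facet normal 0.457 0.178 0.872
outer loop
vertex -0.51 -2.715 -1.309
vertex -1.173 -1.909 -1.126
vertex -1.816 -3.276 -0.51
endloop
endfacet
facet normal 0.236 0.396 -0.887
outer loop
vertex -1.173 -1.909 -1.126
vertex -1.524 -2.784 -1.61
vertex -2.187 -1.978 -1.427
endloop
endfacet
facet normal -0.278 0.500 0.820
outer loop
vertex -1.173 -1.909 -1.126
vertex -2.187 -1.978 -1.427
vertex -1.816 -3.276 -0.51
endloop
endfacet
facet normal 0.236 0.396 -0.887
outer loop
vertex -2.187 -1.978 -1.427
vertex -1.524 -2.784 -1.61
vertex -2.538 -2.854 -1.911
endloop
endfacet
facet normal -0.875 0.087 0.477
outer loop
vertex -2.187 -1.978 -1.427
vertex -2.538 -2.854 -1.911
vertex -1.816 -3.276 -0.51
endloop
endfacet
facet normal 0.236 0.396 -0.887
outer loop
vertex -2.538 -2.854 -1.911
vertex -1.524 -2.784 -1.61
vertex -1.874 -3.66 -2.094
endloop
endfacet
facet normal -0.738 -0.650 0.184
outer loop
vertex -2.538 -2.854 -1.911
vertex -1.874 -3.66 -2.094
vertex -1.816 -3.276 -0.51
endloop
endfacet
facet normal 0.235 0.396 -0.887
outer loop
vertex -1.874 -3.66 -2.094
vertex -1.524 -2.784 -1.61
vertex -0.86 -3.59 -1.794
endloop
endfacet
facet normal -0.003 -0.972 0.236
outer loop
vertex -1.874 -3.66 -2.094
vertex -0.86 -3.59 -1.794
vertex -1.816 -3.276 -0.51
endloop
endfacet

endsolid


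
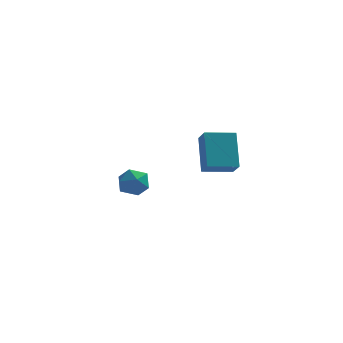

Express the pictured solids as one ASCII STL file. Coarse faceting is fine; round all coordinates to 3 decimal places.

solid 
facet normal -0.950 -0.294 0.104
outer loop
vertex 1.785 -1.841 4.602
vertex 1.538 -1.233 4.063
vertex 1.959 -2.823 3.415
endloop
endfacet
facet normal 0.291 -0.716 0.635
outer loop
vertex 3.042 -2.487 3.297
vertex 1.785 -1.841 4.602
vertex 1.959 -2.823 3.415
endloop
endfacet
facet normal -0.950 -0.294 0.104
outer loop
vertex 1.959 -2.823 3.415
vertex 1.538 -1.233 4.063
vertex 1.712 -2.214 2.876
endloop
endfacet
facet normal 0.113 -0.633 -0.766
outer loop
vertex 1.712 -2.214 2.876
vertex 3.042 -2.487 3.297
vertex 1.959 -2.823 3.415
endloop
endfacet
facet normal -0.113 0.633 0.766
outer loop
vertex 1.785 -1.841 4.602
vertex 2.621 -0.897 3.945
vertex 1.538 -1.233 4.063
endloop
endfacet
facet normal 0.291 -0.716 0.635
outer loop
vertex 2.868 -1.506 4.484
vertex 1.785 -1.841 4.602
vertex 3.042 -2.487 3.297
endloop
endfacet
facet normal -0.112 0.633 0.766
outer loop
vertex 2.868 -1.506 4.484
vertex 2.621 -0.897 3.945
vertex 1.785 -1.841 4.602
endloop
endfacet
facet normal -0.291 0.716 -0.634
outer loop
vertex 1.538 -1.233 4.063
vertex 2.621 -0.897 3.945
vertex 1.712 -2.214 2.876
endloop
endfacet
facet normal 0.112 -0.633 -0.766
outer loop
vertex 2.795 -1.879 2.758
vertex 3.042 -2.487 3.297
vertex 1.712 -2.214 2.876
endloop
endfacet
facet normal -0.291 0.716 -0.635
outer loop
vertex 1.712 -2.214 2.876
vertex 2.621 -0.897 3.945
vertex 2.795 -1.879 2.758
endloop
endfacet
facet normal 0.950 0.294 -0.104
outer loop
vertex 2.795 -1.879 2.758
vertex 2.868 -1.506 4.484
vertex 3.042 -2.487 3.297
endloop
endfacet
facet normal 0.950 0.294 -0.104
outer loop
vertex 2.621 -0.897 3.945
vertex 2.868 -1.506 4.484
vertex 2.795 -1.879 2.758
endloop
endfacet
facet normal -0.464 0.588 0.663
outer loop
vertex -1.78 2.879 0.109
vertex -1.352 2.633 0.627
vertex -1.161 3.21 0.249
endloop
endfacet
facet normal -0.474 0.880 0.014
outer loop
vertex -1.78 2.879 0.109
vertex -1.161 3.21 0.249
vertex -1.368 3.109 -0.428
endloop
endfacet
facet normal -0.797 0.423 -0.431
outer loop
vertex -1.78 2.879 0.109
vertex -1.368 3.109 -0.428
vertex -1.685 2.469 -0.469
endloop
endfacet
facet normal -0.987 -0.153 -0.054
outer loop
vertex -1.78 2.879 0.109
vertex -1.685 2.469 -0.469
vertex -1.675 2.175 0.183
endloop
endfacet
facet normal -0.782 -0.051 0.622
outer loop
vertex -1.78 2.879 0.109
vertex -1.675 2.175 0.183
vertex -1.352 2.633 0.627
endloop
endfacet
facet normal 0.201 0.958 -0.204
outer loop
vertex -1.368 3.109 -0.428
vertex -1.161 3.21 0.249
vertex -0.685 3.005 -0.243
endloop
endfacet
facet normal 0.217 0.484 0.848
outer loop
vertex -1.161 3.21 0.249
vertex -1.352 2.633 0.627
vertex -0.675 2.711 0.409
endloop
endfacet
facet normal -0.295 -0.549 0.782
outer loop
vertex -1.352 2.633 0.627
vertex -1.675 2.175 0.183
vertex -0.992 2.071 0.368
endloop
endfacet
facet normal -0.629 -0.712 -0.312
outer loop
vertex -1.675 2.175 0.183
vertex -1.685 2.469 -0.469
vertex -1.199 1.97 -0.309
endloop
endfacet
facet normal -0.322 0.218 -0.921
outer loop
vertex -1.685 2.469 -0.469
vertex -1.368 3.109 -0.428
vertex -1.008 2.547 -0.687
endloop
endfacet
facet normal 0.987 0.153 0.054
outer loop
vertex -0.58 2.301 -0.169
vertex -0.685 3.005 -0.243
vertex -0.675 2.711 0.409
endloop
endfacet
facet normal 0.797 -0.423 0.431
outer loop
vertex -0.58 2.301 -0.169
vertex -0.675 2.711 0.409
vertex -0.992 2.071 0.368
endloop
endfacet
facet normal 0.474 -0.880 -0.014
outer loop
vertex -0.58 2.301 -0.169
vertex -0.992 2.071 0.368
vertex -1.199 1.97 -0.309
endloop
endfacet
facet normal 0.464 -0.588 -0.663
outer loop
vertex -0.58 2.301 -0.169
vertex -1.199 1.97 -0.309
vertex -1.008 2.547 -0.687
endloop
endfacet
facet normal 0.782 0.051 -0.622
outer loop
vertex -0.58 2.301 -0.169
vertex -1.008 2.547 -0.687
vertex -0.685 3.005 -0.243
endloop
endfacet
facet normal 0.629 0.712 0.312
outer loop
vertex -0.675 2.711 0.409
vertex -0.685 3.005 -0.243
vertex -1.161 3.21 0.249
endloop
endfacet
facet normal 0.322 -0.218 0.921
outer loop
vertex -0.992 2.071 0.368
vertex -0.675 2.711 0.409
vertex -1.352 2.633 0.627
endloop
endfacet
facet normal -0.201 -0.958 0.204
outer loop
vertex -1.199 1.97 -0.309
vertex -0.992 2.071 0.368
vertex -1.675 2.175 0.183
endloop
endfacet
facet normal -0.217 -0.484 -0.848
outer loop
vertex -1.008 2.547 -0.687
vertex -1.199 1.97 -0.309
vertex -1.685 2.469 -0.469
endloop
endfacet
facet normal 0.295 0.549 -0.782
outer loop
vertex -0.685 3.005 -0.243
vertex -1.008 2.547 -0.687
vertex -1.368 3.109 -0.428
endloop
endfacet

endsolid


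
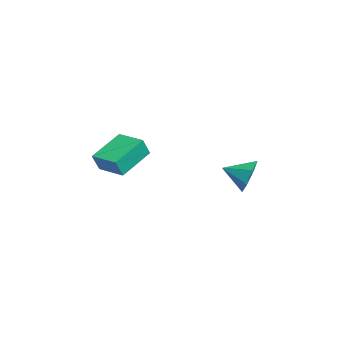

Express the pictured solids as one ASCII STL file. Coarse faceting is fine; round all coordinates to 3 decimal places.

solid 
facet normal 0.165 0.925 -0.341
outer loop
vertex 0.513 3.36 -2.526
vertex -0.028 3.775 -1.662
vertex 1.045 3.549 -1.756
endloop
endfacet
facet normal 0.584 -0.783 -0.212
outer loop
vertex 0.513 3.36 -2.526
vertex 1.045 3.549 -1.756
vertex -0.272 2.405 -1.158
endloop
endfacet
facet normal 0.165 0.925 -0.341
outer loop
vertex 1.045 3.549 -1.756
vertex -0.028 3.775 -1.662
vertex 0.769 3.908 -0.916
endloop
endfacet
facet normal 0.692 -0.554 0.464
outer loop
vertex 1.045 3.549 -1.756
vertex 0.769 3.908 -0.916
vertex -0.272 2.405 -1.158
endloop
endfacet
facet normal 0.164 0.926 -0.340
outer loop
vertex 0.769 3.908 -0.916
vertex -0.028 3.775 -1.662
vertex -0.107 4.166 -0.637
endloop
endfacet
facet normal 0.210 -0.295 0.932
outer loop
vertex 0.769 3.908 -0.916
vertex -0.107 4.166 -0.637
vertex -0.272 2.405 -1.158
endloop
endfacet
facet normal 0.165 0.926 -0.340
outer loop
vertex -0.107 4.166 -0.637
vertex -0.028 3.775 -1.662
vertex -0.923 4.13 -1.131
endloop
endfacet
facet normal -0.501 -0.202 0.842
outer loop
vertex -0.107 4.166 -0.637
vertex -0.923 4.13 -1.131
vertex -0.272 2.405 -1.158
endloop
endfacet
facet normal 0.165 0.925 -0.341
outer loop
vertex -0.923 4.13 -1.131
vertex -0.028 3.775 -1.662
vertex -1.065 3.826 -2.024
endloop
endfacet
facet normal -0.902 -0.344 0.261
outer loop
vertex -0.923 4.13 -1.131
vertex -1.065 3.826 -2.024
vertex -0.272 2.405 -1.158
endloop
endfacet
facet normal 0.164 0.926 -0.341
outer loop
vertex -1.065 3.826 -2.024
vertex -0.028 3.775 -1.662
vertex -0.426 3.484 -2.645
endloop
endfacet
facet normal -0.693 -0.615 -0.375
outer loop
vertex -1.065 3.826 -2.024
vertex -0.426 3.484 -2.645
vertex -0.272 2.405 -1.158
endloop
endfacet
facet normal 0.165 0.925 -0.341
outer loop
vertex -0.426 3.484 -2.645
vertex -0.028 3.775 -1.662
vertex 0.513 3.36 -2.526
endloop
endfacet
facet normal -0.033 -0.811 -0.585
outer loop
vertex -0.426 3.484 -2.645
vertex 0.513 3.36 -2.526
vertex -0.272 2.405 -1.158
endloop
endfacet
facet normal -0.714 -0.700 -0.016
outer loop
vertex 1.99 -4.146 0.772
vertex 0.627 -2.777 1.693
vertex 1.664 -3.79 -0.239
endloop
endfacet
facet normal 0.637 -0.639 -0.431
outer loop
vertex 2.813 -2.663 -0.213
vertex 1.99 -4.146 0.772
vertex 1.664 -3.79 -0.239
endloop
endfacet
facet normal -0.714 -0.700 -0.016
outer loop
vertex 1.664 -3.79 -0.239
vertex 0.627 -2.777 1.693
vertex 0.301 -2.422 0.682
endloop
endfacet
facet normal -0.291 0.318 -0.902
outer loop
vertex 0.301 -2.422 0.682
vertex 2.813 -2.663 -0.213
vertex 1.664 -3.79 -0.239
endloop
endfacet
facet normal 0.291 -0.317 0.903
outer loop
vertex 1.99 -4.146 0.772
vertex 1.776 -1.65 1.719
vertex 0.627 -2.777 1.693
endloop
endfacet
facet normal 0.637 -0.639 -0.430
outer loop
vertex 3.139 -3.018 0.798
vertex 1.99 -4.146 0.772
vertex 2.813 -2.663 -0.213
endloop
endfacet
facet normal 0.291 -0.317 0.902
outer loop
vertex 3.139 -3.018 0.798
vertex 1.776 -1.65 1.719
vertex 1.99 -4.146 0.772
endloop
endfacet
facet normal -0.637 0.640 0.430
outer loop
vertex 0.627 -2.777 1.693
vertex 1.776 -1.65 1.719
vertex 0.301 -2.422 0.682
endloop
endfacet
facet normal -0.291 0.317 -0.903
outer loop
vertex 1.45 -1.294 0.708
vertex 2.813 -2.663 -0.213
vertex 0.301 -2.422 0.682
endloop
endfacet
facet normal -0.637 0.639 0.431
outer loop
vertex 0.301 -2.422 0.682
vertex 1.776 -1.65 1.719
vertex 1.45 -1.294 0.708
endloop
endfacet
facet normal 0.714 0.700 0.016
outer loop
vertex 1.45 -1.294 0.708
vertex 3.139 -3.018 0.798
vertex 2.813 -2.663 -0.213
endloop
endfacet
facet normal 0.714 0.700 0.016
outer loop
vertex 1.776 -1.65 1.719
vertex 3.139 -3.018 0.798
vertex 1.45 -1.294 0.708
endloop
endfacet

endsolid


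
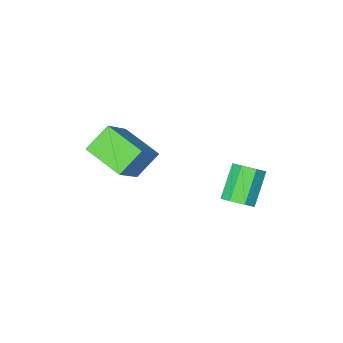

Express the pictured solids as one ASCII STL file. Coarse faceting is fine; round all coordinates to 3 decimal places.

solid 
facet normal -0.625 -0.399 -0.671
outer loop
vertex 1.826 -1.91 1.357
vertex 1.308 -0.297 0.879
vertex 2.781 -1.873 0.446
endloop
endfacet
facet normal 0.294 -0.917 0.271
outer loop
vertex 3.892 -1.163 1.641
vertex 1.826 -1.91 1.357
vertex 2.781 -1.873 0.446
endloop
endfacet
facet normal -0.625 -0.400 -0.671
outer loop
vertex 2.781 -1.873 0.446
vertex 1.308 -0.297 0.879
vertex 2.263 -0.261 -0.032
endloop
endfacet
facet normal 0.724 0.028 -0.690
outer loop
vertex 2.263 -0.261 -0.032
vertex 3.892 -1.163 1.641
vertex 2.781 -1.873 0.446
endloop
endfacet
facet normal -0.724 -0.028 0.690
outer loop
vertex 1.826 -1.91 1.357
vertex 2.419 0.413 2.074
vertex 1.308 -0.297 0.879
endloop
endfacet
facet normal 0.294 -0.916 0.272
outer loop
vertex 2.937 -1.199 2.552
vertex 1.826 -1.91 1.357
vertex 3.892 -1.163 1.641
endloop
endfacet
facet normal -0.724 -0.028 0.690
outer loop
vertex 2.937 -1.199 2.552
vertex 2.419 0.413 2.074
vertex 1.826 -1.91 1.357
endloop
endfacet
facet normal -0.294 0.917 -0.272
outer loop
vertex 1.308 -0.297 0.879
vertex 2.419 0.413 2.074
vertex 2.263 -0.261 -0.032
endloop
endfacet
facet normal 0.724 0.028 -0.690
outer loop
vertex 3.374 0.45 1.163
vertex 3.892 -1.163 1.641
vertex 2.263 -0.261 -0.032
endloop
endfacet
facet normal -0.294 0.916 -0.271
outer loop
vertex 2.263 -0.261 -0.032
vertex 2.419 0.413 2.074
vertex 3.374 0.45 1.163
endloop
endfacet
facet normal 0.625 0.399 0.671
outer loop
vertex 3.374 0.45 1.163
vertex 2.937 -1.199 2.552
vertex 3.892 -1.163 1.641
endloop
endfacet
facet normal 0.625 0.400 0.671
outer loop
vertex 2.419 0.413 2.074
vertex 2.937 -1.199 2.552
vertex 3.374 0.45 1.163
endloop
endfacet
facet normal 0.560 0.414 -0.718
outer loop
vertex 0.753 3.801 1.108
vertex 0.317 3.633 0.671
vertex 0.353 4.174 1.011
endloop
endfacet
facet normal 0.409 0.614 0.674
outer loop
vertex 0.753 3.801 1.108
vertex 0.353 4.174 1.011
vertex -0.121 3.155 2.227
endloop
endfacet
facet normal 0.409 0.614 0.674
outer loop
vertex -0.121 3.155 2.227
vertex 0.353 4.174 1.011
vertex -0.521 3.528 2.13
endloop
endfacet
facet normal -0.560 -0.415 0.717
outer loop
vertex -0.121 3.155 2.227
vertex -0.521 3.528 2.13
vertex -0.557 2.987 1.789
endloop
endfacet
facet normal 0.560 0.414 -0.718
outer loop
vertex 0.353 4.174 1.011
vertex 0.317 3.633 0.671
vertex -0.074 4.14 0.658
endloop
endfacet
facet normal -0.307 0.908 0.284
outer loop
vertex 0.353 4.174 1.011
vertex -0.074 4.14 0.658
vertex -0.521 3.528 2.13
endloop
endfacet
facet normal -0.309 0.908 0.283
outer loop
vertex -0.521 3.528 2.13
vertex -0.074 4.14 0.658
vertex -0.948 3.493 1.776
endloop
endfacet
facet normal -0.560 -0.415 0.717
outer loop
vertex -0.521 3.528 2.13
vertex -0.948 3.493 1.776
vertex -0.557 2.987 1.789
endloop
endfacet
facet normal 0.561 0.414 -0.716
outer loop
vertex -0.074 4.14 0.658
vertex 0.317 3.633 0.671
vertex -0.206 3.724 0.314
endloop
endfacet
facet normal -0.793 0.517 -0.321
outer loop
vertex -0.074 4.14 0.658
vertex -0.206 3.724 0.314
vertex -0.948 3.493 1.776
endloop
endfacet
facet normal -0.793 0.518 -0.320
outer loop
vertex -0.948 3.493 1.776
vertex -0.206 3.724 0.314
vertex -1.081 3.077 1.432
endloop
endfacet
facet normal -0.560 -0.414 0.717
outer loop
vertex -0.948 3.493 1.776
vertex -1.081 3.077 1.432
vertex -0.557 2.987 1.789
endloop
endfacet
facet normal 0.561 0.415 -0.716
outer loop
vertex -0.206 3.724 0.314
vertex 0.317 3.633 0.671
vertex 0.056 3.24 0.239
endloop
endfacet
facet normal -0.680 -0.262 -0.684
outer loop
vertex -0.206 3.724 0.314
vertex 0.056 3.24 0.239
vertex -1.081 3.077 1.432
endloop
endfacet
facet normal -0.680 -0.264 -0.684
outer loop
vertex -1.081 3.077 1.432
vertex 0.056 3.24 0.239
vertex -0.819 2.593 1.358
endloop
endfacet
facet normal -0.560 -0.413 0.718
outer loop
vertex -1.081 3.077 1.432
vertex -0.819 2.593 1.358
vertex -0.557 2.987 1.789
endloop
endfacet
facet normal 0.561 0.415 -0.716
outer loop
vertex 0.056 3.24 0.239
vertex 0.317 3.633 0.671
vertex 0.514 3.052 0.489
endloop
endfacet
facet normal -0.056 -0.845 -0.532
outer loop
vertex 0.056 3.24 0.239
vertex 0.514 3.052 0.489
vertex -0.819 2.593 1.358
endloop
endfacet
facet normal -0.055 -0.845 -0.531
outer loop
vertex -0.819 2.593 1.358
vertex 0.514 3.052 0.489
vertex -0.36 2.406 1.608
endloop
endfacet
facet normal -0.560 -0.414 0.718
outer loop
vertex -0.819 2.593 1.358
vertex -0.36 2.406 1.608
vertex -0.557 2.987 1.789
endloop
endfacet
facet normal 0.560 0.415 -0.718
outer loop
vertex 0.514 3.052 0.489
vertex 0.317 3.633 0.671
vertex 0.825 3.302 0.876
endloop
endfacet
facet normal 0.611 -0.791 0.020
outer loop
vertex 0.514 3.052 0.489
vertex 0.825 3.302 0.876
vertex -0.36 2.406 1.608
endloop
endfacet
facet normal 0.611 -0.791 0.021
outer loop
vertex -0.36 2.406 1.608
vertex 0.825 3.302 0.876
vertex -0.05 2.656 1.995
endloop
endfacet
facet normal -0.561 -0.414 0.717
outer loop
vertex -0.36 2.406 1.608
vertex -0.05 2.656 1.995
vertex -0.557 2.987 1.789
endloop
endfacet
facet normal 0.560 0.414 -0.718
outer loop
vertex 0.825 3.302 0.876
vertex 0.317 3.633 0.671
vertex 0.753 3.801 1.108
endloop
endfacet
facet normal 0.818 -0.141 0.558
outer loop
vertex 0.825 3.302 0.876
vertex 0.753 3.801 1.108
vertex -0.05 2.656 1.995
endloop
endfacet
facet normal 0.818 -0.142 0.557
outer loop
vertex -0.05 2.656 1.995
vertex 0.753 3.801 1.108
vertex -0.121 3.155 2.227
endloop
endfacet
facet normal -0.561 -0.413 0.717
outer loop
vertex -0.05 2.656 1.995
vertex -0.121 3.155 2.227
vertex -0.557 2.987 1.789
endloop
endfacet

endsolid


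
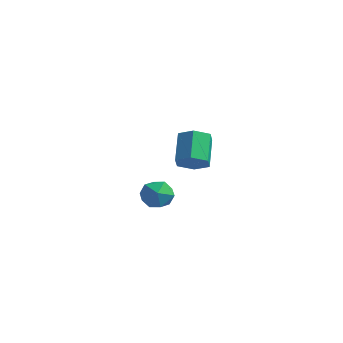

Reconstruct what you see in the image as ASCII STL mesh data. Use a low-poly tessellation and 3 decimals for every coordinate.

solid 
facet normal -0.093 0.894 -0.438
outer loop
vertex 1.562 -2.483 -4.141
vertex 0.566 -2.439 -3.84
vertex 1.314 -2.059 -3.224
endloop
endfacet
facet normal 0.575 0.790 -0.210
outer loop
vertex 1.562 -2.483 -4.141
vertex 1.314 -2.059 -3.224
vertex 2.143 -2.683 -3.301
endloop
endfacet
facet normal 0.827 0.201 -0.524
outer loop
vertex 1.562 -2.483 -4.141
vertex 2.143 -2.683 -3.301
vertex 1.908 -3.449 -3.966
endloop
endfacet
facet normal 0.314 -0.059 -0.947
outer loop
vertex 1.562 -2.483 -4.141
vertex 1.908 -3.449 -3.966
vertex 0.933 -3.298 -4.299
endloop
endfacet
facet normal -0.254 0.369 -0.894
outer loop
vertex 1.562 -2.483 -4.141
vertex 0.933 -3.298 -4.299
vertex 0.566 -2.439 -3.84
endloop
endfacet
facet normal 0.552 0.673 0.493
outer loop
vertex 2.143 -2.683 -3.301
vertex 1.314 -2.059 -3.224
vertex 1.507 -2.762 -2.481
endloop
endfacet
facet normal -0.528 0.840 0.123
outer loop
vertex 1.314 -2.059 -3.224
vertex 0.566 -2.439 -3.84
vertex 0.532 -2.611 -2.814
endloop
endfacet
facet normal -0.790 -0.010 -0.613
outer loop
vertex 0.566 -2.439 -3.84
vertex 0.933 -3.298 -4.299
vertex 0.297 -3.377 -3.479
endloop
endfacet
facet normal 0.130 -0.703 -0.699
outer loop
vertex 0.933 -3.298 -4.299
vertex 1.908 -3.449 -3.966
vertex 1.126 -4.001 -3.556
endloop
endfacet
facet normal 0.960 -0.281 -0.015
outer loop
vertex 1.908 -3.449 -3.966
vertex 2.143 -2.683 -3.301
vertex 1.874 -3.621 -2.94
endloop
endfacet
facet normal -0.314 0.059 0.947
outer loop
vertex 0.878 -3.577 -2.639
vertex 1.507 -2.762 -2.481
vertex 0.532 -2.611 -2.814
endloop
endfacet
facet normal -0.827 -0.201 0.524
outer loop
vertex 0.878 -3.577 -2.639
vertex 0.532 -2.611 -2.814
vertex 0.297 -3.377 -3.479
endloop
endfacet
facet normal -0.575 -0.790 0.210
outer loop
vertex 0.878 -3.577 -2.639
vertex 0.297 -3.377 -3.479
vertex 1.126 -4.001 -3.556
endloop
endfacet
facet normal 0.093 -0.894 0.438
outer loop
vertex 0.878 -3.577 -2.639
vertex 1.126 -4.001 -3.556
vertex 1.874 -3.621 -2.94
endloop
endfacet
facet normal 0.254 -0.369 0.894
outer loop
vertex 0.878 -3.577 -2.639
vertex 1.874 -3.621 -2.94
vertex 1.507 -2.762 -2.481
endloop
endfacet
facet normal -0.130 0.703 0.699
outer loop
vertex 0.532 -2.611 -2.814
vertex 1.507 -2.762 -2.481
vertex 1.314 -2.059 -3.224
endloop
endfacet
facet normal -0.960 0.281 0.015
outer loop
vertex 0.297 -3.377 -3.479
vertex 0.532 -2.611 -2.814
vertex 0.566 -2.439 -3.84
endloop
endfacet
facet normal -0.552 -0.673 -0.493
outer loop
vertex 1.126 -4.001 -3.556
vertex 0.297 -3.377 -3.479
vertex 0.933 -3.298 -4.299
endloop
endfacet
facet normal 0.528 -0.840 -0.123
outer loop
vertex 1.874 -3.621 -2.94
vertex 1.126 -4.001 -3.556
vertex 1.908 -3.449 -3.966
endloop
endfacet
facet normal 0.790 0.010 0.613
outer loop
vertex 1.507 -2.762 -2.481
vertex 1.874 -3.621 -2.94
vertex 2.143 -2.683 -3.301
endloop
endfacet
facet normal 0.445 -0.536 -0.717
outer loop
vertex -1.351 3.22 -3.358
vertex -2.282 2.948 -3.733
vertex -1.812 3.807 -4.083
endloop
endfacet
facet normal 0.778 0.628 0.014
outer loop
vertex -1.351 3.22 -3.358
vertex -1.812 3.807 -4.083
vertex -2.287 4.344 -1.851
endloop
endfacet
facet normal 0.778 0.628 0.015
outer loop
vertex -2.287 4.344 -1.851
vertex -1.812 3.807 -4.083
vertex -2.747 4.931 -2.576
endloop
endfacet
facet normal -0.446 0.536 0.717
outer loop
vertex -2.287 4.344 -1.851
vertex -2.747 4.931 -2.576
vertex -3.218 4.072 -2.227
endloop
endfacet
facet normal 0.445 -0.536 -0.717
outer loop
vertex -1.812 3.807 -4.083
vertex -2.282 2.948 -3.733
vertex -2.743 3.535 -4.458
endloop
endfacet
facet normal 0.005 0.803 -0.596
outer loop
vertex -1.812 3.807 -4.083
vertex -2.743 3.535 -4.458
vertex -2.747 4.931 -2.576
endloop
endfacet
facet normal 0.006 0.803 -0.596
outer loop
vertex -2.747 4.931 -2.576
vertex -2.743 3.535 -4.458
vertex -3.678 4.66 -2.951
endloop
endfacet
facet normal -0.445 0.536 0.718
outer loop
vertex -2.747 4.931 -2.576
vertex -3.678 4.66 -2.951
vertex -3.218 4.072 -2.227
endloop
endfacet
facet normal 0.446 -0.535 -0.717
outer loop
vertex -2.743 3.535 -4.458
vertex -2.282 2.948 -3.733
vertex -3.213 2.676 -4.109
endloop
endfacet
facet normal -0.773 0.175 -0.610
outer loop
vertex -2.743 3.535 -4.458
vertex -3.213 2.676 -4.109
vertex -3.678 4.66 -2.951
endloop
endfacet
facet normal -0.772 0.175 -0.610
outer loop
vertex -3.678 4.66 -2.951
vertex -3.213 2.676 -4.109
vertex -4.149 3.8 -2.602
endloop
endfacet
facet normal -0.445 0.535 0.718
outer loop
vertex -3.678 4.66 -2.951
vertex -4.149 3.8 -2.602
vertex -3.218 4.072 -2.227
endloop
endfacet
facet normal 0.446 -0.536 -0.717
outer loop
vertex -3.213 2.676 -4.109
vertex -2.282 2.948 -3.733
vertex -2.753 2.089 -3.384
endloop
endfacet
facet normal -0.778 -0.628 -0.015
outer loop
vertex -3.213 2.676 -4.109
vertex -2.753 2.089 -3.384
vertex -4.149 3.8 -2.602
endloop
endfacet
facet normal -0.778 -0.628 -0.014
outer loop
vertex -4.149 3.8 -2.602
vertex -2.753 2.089 -3.384
vertex -3.688 3.213 -1.877
endloop
endfacet
facet normal -0.445 0.536 0.717
outer loop
vertex -4.149 3.8 -2.602
vertex -3.688 3.213 -1.877
vertex -3.218 4.072 -2.227
endloop
endfacet
facet normal 0.445 -0.536 -0.718
outer loop
vertex -2.753 2.089 -3.384
vertex -2.282 2.948 -3.733
vertex -1.822 2.36 -3.009
endloop
endfacet
facet normal -0.006 -0.803 0.595
outer loop
vertex -2.753 2.089 -3.384
vertex -1.822 2.36 -3.009
vertex -3.688 3.213 -1.877
endloop
endfacet
facet normal -0.005 -0.803 0.596
outer loop
vertex -3.688 3.213 -1.877
vertex -1.822 2.36 -3.009
vertex -2.757 3.485 -1.502
endloop
endfacet
facet normal -0.445 0.536 0.717
outer loop
vertex -3.688 3.213 -1.877
vertex -2.757 3.485 -1.502
vertex -3.218 4.072 -2.227
endloop
endfacet
facet normal 0.445 -0.535 -0.718
outer loop
vertex -1.822 2.36 -3.009
vertex -2.282 2.948 -3.733
vertex -1.351 3.22 -3.358
endloop
endfacet
facet normal 0.773 -0.175 0.610
outer loop
vertex -1.822 2.36 -3.009
vertex -1.351 3.22 -3.358
vertex -2.757 3.485 -1.502
endloop
endfacet
facet normal 0.773 -0.175 0.610
outer loop
vertex -2.757 3.485 -1.502
vertex -1.351 3.22 -3.358
vertex -2.287 4.344 -1.851
endloop
endfacet
facet normal -0.446 0.535 0.717
outer loop
vertex -2.757 3.485 -1.502
vertex -2.287 4.344 -1.851
vertex -3.218 4.072 -2.227
endloop
endfacet

endsolid


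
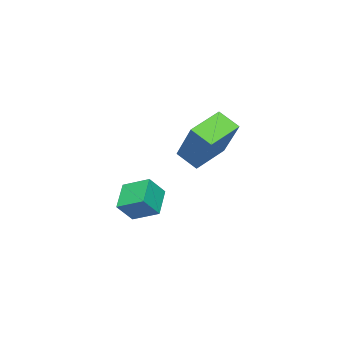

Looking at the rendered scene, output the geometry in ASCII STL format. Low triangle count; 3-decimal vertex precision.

solid 
facet normal -0.408 -0.517 -0.753
outer loop
vertex 2.253 -1.531 -0.014
vertex 2.235 -0.744 -0.545
vertex 3.531 -1.83 -0.501
endloop
endfacet
facet normal 0.020 -0.828 0.560
outer loop
vertex 4.425 -0.696 1.145
vertex 2.253 -1.531 -0.014
vertex 3.531 -1.83 -0.501
endloop
endfacet
facet normal -0.408 -0.518 -0.752
outer loop
vertex 3.531 -1.83 -0.501
vertex 2.235 -0.744 -0.545
vertex 3.513 -1.043 -1.033
endloop
endfacet
facet normal 0.913 -0.214 -0.348
outer loop
vertex 3.513 -1.043 -1.033
vertex 4.425 -0.696 1.145
vertex 3.531 -1.83 -0.501
endloop
endfacet
facet normal -0.913 0.214 0.348
outer loop
vertex 2.253 -1.531 -0.014
vertex 3.129 0.39 1.101
vertex 2.235 -0.744 -0.545
endloop
endfacet
facet normal 0.020 -0.828 0.560
outer loop
vertex 3.147 -0.397 1.633
vertex 2.253 -1.531 -0.014
vertex 4.425 -0.696 1.145
endloop
endfacet
facet normal -0.913 0.214 0.348
outer loop
vertex 3.147 -0.397 1.633
vertex 3.129 0.39 1.101
vertex 2.253 -1.531 -0.014
endloop
endfacet
facet normal -0.020 0.828 -0.560
outer loop
vertex 2.235 -0.744 -0.545
vertex 3.129 0.39 1.101
vertex 3.513 -1.043 -1.033
endloop
endfacet
facet normal 0.913 -0.214 -0.348
outer loop
vertex 4.407 0.091 0.614
vertex 4.425 -0.696 1.145
vertex 3.513 -1.043 -1.033
endloop
endfacet
facet normal -0.020 0.828 -0.560
outer loop
vertex 3.513 -1.043 -1.033
vertex 3.129 0.39 1.101
vertex 4.407 0.091 0.614
endloop
endfacet
facet normal 0.408 0.517 0.752
outer loop
vertex 4.407 0.091 0.614
vertex 3.147 -0.397 1.633
vertex 4.425 -0.696 1.145
endloop
endfacet
facet normal 0.408 0.518 0.752
outer loop
vertex 3.129 0.39 1.101
vertex 3.147 -0.397 1.633
vertex 4.407 0.091 0.614
endloop
endfacet
facet normal -0.593 0.269 -0.759
outer loop
vertex 2.519 -4.092 -3.459
vertex 2.386 -3.052 -2.986
vertex 3.507 -3.681 -4.085
endloop
endfacet
facet normal 0.115 -0.904 -0.412
outer loop
vertex 4.094 -3.948 -3.334
vertex 2.519 -4.092 -3.459
vertex 3.507 -3.681 -4.085
endloop
endfacet
facet normal -0.593 0.269 -0.759
outer loop
vertex 3.507 -3.681 -4.085
vertex 2.386 -3.052 -2.986
vertex 3.374 -2.641 -3.612
endloop
endfacet
facet normal 0.797 0.332 -0.505
outer loop
vertex 3.374 -2.641 -3.612
vertex 4.094 -3.948 -3.334
vertex 3.507 -3.681 -4.085
endloop
endfacet
facet normal -0.797 -0.332 0.505
outer loop
vertex 2.519 -4.092 -3.459
vertex 2.973 -3.319 -2.235
vertex 2.386 -3.052 -2.986
endloop
endfacet
facet normal 0.115 -0.904 -0.412
outer loop
vertex 3.106 -4.359 -2.708
vertex 2.519 -4.092 -3.459
vertex 4.094 -3.948 -3.334
endloop
endfacet
facet normal -0.797 -0.332 0.505
outer loop
vertex 3.106 -4.359 -2.708
vertex 2.973 -3.319 -2.235
vertex 2.519 -4.092 -3.459
endloop
endfacet
facet normal -0.115 0.904 0.412
outer loop
vertex 2.386 -3.052 -2.986
vertex 2.973 -3.319 -2.235
vertex 3.374 -2.641 -3.612
endloop
endfacet
facet normal 0.797 0.332 -0.505
outer loop
vertex 3.961 -2.908 -2.861
vertex 4.094 -3.948 -3.334
vertex 3.374 -2.641 -3.612
endloop
endfacet
facet normal -0.115 0.904 0.412
outer loop
vertex 3.374 -2.641 -3.612
vertex 2.973 -3.319 -2.235
vertex 3.961 -2.908 -2.861
endloop
endfacet
facet normal 0.593 -0.269 0.759
outer loop
vertex 3.961 -2.908 -2.861
vertex 3.106 -4.359 -2.708
vertex 4.094 -3.948 -3.334
endloop
endfacet
facet normal 0.593 -0.269 0.759
outer loop
vertex 2.973 -3.319 -2.235
vertex 3.106 -4.359 -2.708
vertex 3.961 -2.908 -2.861
endloop
endfacet

endsolid


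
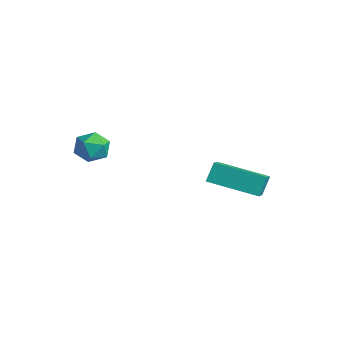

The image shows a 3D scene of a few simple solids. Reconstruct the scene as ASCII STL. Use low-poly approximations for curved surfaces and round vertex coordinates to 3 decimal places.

solid 
facet normal -0.706 0.533 -0.467
outer loop
vertex -0.931 2.588 2.365
vertex 0.49 4.04 1.874
vertex -0.748 2.144 1.581
endloop
endfacet
facet normal -0.680 -0.695 0.235
outer loop
vertex 0.29 1.36 2.266
vertex -0.931 2.588 2.365
vertex -0.748 2.144 1.581
endloop
endfacet
facet normal -0.706 0.533 -0.466
outer loop
vertex -0.748 2.144 1.581
vertex 0.49 4.04 1.874
vertex 0.673 3.596 1.089
endloop
endfacet
facet normal 0.198 -0.483 -0.853
outer loop
vertex 0.673 3.596 1.089
vertex 0.29 1.36 2.266
vertex -0.748 2.144 1.581
endloop
endfacet
facet normal -0.198 0.483 0.853
outer loop
vertex -0.931 2.588 2.365
vertex 1.528 3.256 2.559
vertex 0.49 4.04 1.874
endloop
endfacet
facet normal -0.680 -0.695 0.235
outer loop
vertex 0.107 1.804 3.051
vertex -0.931 2.588 2.365
vertex 0.29 1.36 2.266
endloop
endfacet
facet normal -0.199 0.483 0.853
outer loop
vertex 0.107 1.804 3.051
vertex 1.528 3.256 2.559
vertex -0.931 2.588 2.365
endloop
endfacet
facet normal 0.680 0.695 -0.235
outer loop
vertex 0.49 4.04 1.874
vertex 1.528 3.256 2.559
vertex 0.673 3.596 1.089
endloop
endfacet
facet normal 0.199 -0.483 -0.853
outer loop
vertex 1.711 2.812 1.775
vertex 0.29 1.36 2.266
vertex 0.673 3.596 1.089
endloop
endfacet
facet normal 0.680 0.695 -0.235
outer loop
vertex 0.673 3.596 1.089
vertex 1.528 3.256 2.559
vertex 1.711 2.812 1.775
endloop
endfacet
facet normal 0.706 -0.533 0.466
outer loop
vertex 1.711 2.812 1.775
vertex 0.107 1.804 3.051
vertex 0.29 1.36 2.266
endloop
endfacet
facet normal 0.706 -0.533 0.467
outer loop
vertex 1.528 3.256 2.559
vertex 0.107 1.804 3.051
vertex 1.711 2.812 1.775
endloop
endfacet
facet normal -0.856 0.355 -0.377
outer loop
vertex -3.614 -1.072 2.621
vertex -3.968 -1.759 2.778
vertex -3.967 -1.184 3.317
endloop
endfacet
facet normal -0.465 0.880 -0.094
outer loop
vertex -3.614 -1.072 2.621
vertex -3.967 -1.184 3.317
vertex -3.269 -0.819 3.283
endloop
endfacet
facet normal 0.167 0.889 -0.427
outer loop
vertex -3.614 -1.072 2.621
vertex -3.269 -0.819 3.283
vertex -2.838 -1.169 2.723
endloop
endfacet
facet normal 0.166 0.369 -0.915
outer loop
vertex -3.614 -1.072 2.621
vertex -2.838 -1.169 2.723
vertex -3.271 -1.75 2.41
endloop
endfacet
facet normal -0.467 0.039 -0.883
outer loop
vertex -3.614 -1.072 2.621
vertex -3.271 -1.75 2.41
vertex -3.968 -1.759 2.778
endloop
endfacet
facet normal -0.350 0.725 0.593
outer loop
vertex -3.269 -0.819 3.283
vertex -3.967 -1.184 3.317
vertex -3.409 -1.35 3.85
endloop
endfacet
facet normal -0.983 -0.125 0.135
outer loop
vertex -3.967 -1.184 3.317
vertex -3.968 -1.759 2.778
vertex -3.842 -1.931 3.537
endloop
endfacet
facet normal -0.353 -0.638 -0.684
outer loop
vertex -3.968 -1.759 2.778
vertex -3.271 -1.75 2.41
vertex -3.411 -2.281 2.977
endloop
endfacet
facet normal 0.671 -0.104 -0.734
outer loop
vertex -3.271 -1.75 2.41
vertex -2.838 -1.169 2.723
vertex -2.713 -1.916 2.943
endloop
endfacet
facet normal 0.672 0.738 0.056
outer loop
vertex -2.838 -1.169 2.723
vertex -3.269 -0.819 3.283
vertex -2.712 -1.341 3.482
endloop
endfacet
facet normal -0.166 -0.369 0.915
outer loop
vertex -3.066 -2.028 3.639
vertex -3.409 -1.35 3.85
vertex -3.842 -1.931 3.537
endloop
endfacet
facet normal -0.167 -0.889 0.427
outer loop
vertex -3.066 -2.028 3.639
vertex -3.842 -1.931 3.537
vertex -3.411 -2.281 2.977
endloop
endfacet
facet normal 0.465 -0.880 0.094
outer loop
vertex -3.066 -2.028 3.639
vertex -3.411 -2.281 2.977
vertex -2.713 -1.916 2.943
endloop
endfacet
facet normal 0.856 -0.355 0.377
outer loop
vertex -3.066 -2.028 3.639
vertex -2.713 -1.916 2.943
vertex -2.712 -1.341 3.482
endloop
endfacet
facet normal 0.467 -0.039 0.883
outer loop
vertex -3.066 -2.028 3.639
vertex -2.712 -1.341 3.482
vertex -3.409 -1.35 3.85
endloop
endfacet
facet normal -0.671 0.104 0.734
outer loop
vertex -3.842 -1.931 3.537
vertex -3.409 -1.35 3.85
vertex -3.967 -1.184 3.317
endloop
endfacet
facet normal -0.672 -0.738 -0.056
outer loop
vertex -3.411 -2.281 2.977
vertex -3.842 -1.931 3.537
vertex -3.968 -1.759 2.778
endloop
endfacet
facet normal 0.350 -0.725 -0.593
outer loop
vertex -2.713 -1.916 2.943
vertex -3.411 -2.281 2.977
vertex -3.271 -1.75 2.41
endloop
endfacet
facet normal 0.983 0.125 -0.135
outer loop
vertex -2.712 -1.341 3.482
vertex -2.713 -1.916 2.943
vertex -2.838 -1.169 2.723
endloop
endfacet
facet normal 0.353 0.638 0.684
outer loop
vertex -3.409 -1.35 3.85
vertex -2.712 -1.341 3.482
vertex -3.269 -0.819 3.283
endloop
endfacet

endsolid


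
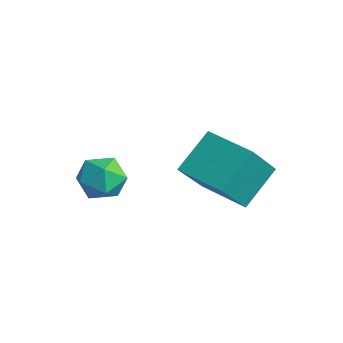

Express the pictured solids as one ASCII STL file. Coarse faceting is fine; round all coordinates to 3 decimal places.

solid 
facet normal -0.516 0.814 0.266
outer loop
vertex -1.569 -1.315 0.323
vertex -2.249 -1.845 0.626
vertex -1.573 -1.601 1.192
endloop
endfacet
facet normal 0.186 0.933 0.308
outer loop
vertex -1.569 -1.315 0.323
vertex -1.573 -1.601 1.192
vertex -0.792 -1.599 0.715
endloop
endfacet
facet normal 0.469 0.817 -0.337
outer loop
vertex -1.569 -1.315 0.323
vertex -0.792 -1.599 0.715
vertex -0.986 -1.843 -0.146
endloop
endfacet
facet normal -0.059 0.626 -0.778
outer loop
vertex -1.569 -1.315 0.323
vertex -0.986 -1.843 -0.146
vertex -1.886 -1.995 -0.2
endloop
endfacet
facet normal -0.667 0.624 -0.407
outer loop
vertex -1.569 -1.315 0.323
vertex -1.886 -1.995 -0.2
vertex -2.249 -1.845 0.626
endloop
endfacet
facet normal 0.463 0.455 0.761
outer loop
vertex -0.792 -1.599 0.715
vertex -1.573 -1.601 1.192
vertex -0.994 -2.305 1.26
endloop
endfacet
facet normal -0.673 0.264 0.691
outer loop
vertex -1.573 -1.601 1.192
vertex -2.249 -1.845 0.626
vertex -1.894 -2.457 1.206
endloop
endfacet
facet normal -0.917 -0.043 -0.395
outer loop
vertex -2.249 -1.845 0.626
vertex -1.886 -1.995 -0.2
vertex -2.088 -2.701 0.345
endloop
endfacet
facet normal 0.067 -0.041 -0.997
outer loop
vertex -1.886 -1.995 -0.2
vertex -0.986 -1.843 -0.146
vertex -1.307 -2.699 -0.132
endloop
endfacet
facet normal 0.921 0.266 -0.283
outer loop
vertex -0.986 -1.843 -0.146
vertex -0.792 -1.599 0.715
vertex -0.631 -2.455 0.434
endloop
endfacet
facet normal 0.059 -0.626 0.778
outer loop
vertex -1.311 -2.985 0.737
vertex -0.994 -2.305 1.26
vertex -1.894 -2.457 1.206
endloop
endfacet
facet normal -0.469 -0.817 0.337
outer loop
vertex -1.311 -2.985 0.737
vertex -1.894 -2.457 1.206
vertex -2.088 -2.701 0.345
endloop
endfacet
facet normal -0.186 -0.933 -0.308
outer loop
vertex -1.311 -2.985 0.737
vertex -2.088 -2.701 0.345
vertex -1.307 -2.699 -0.132
endloop
endfacet
facet normal 0.516 -0.814 -0.266
outer loop
vertex -1.311 -2.985 0.737
vertex -1.307 -2.699 -0.132
vertex -0.631 -2.455 0.434
endloop
endfacet
facet normal 0.667 -0.624 0.407
outer loop
vertex -1.311 -2.985 0.737
vertex -0.631 -2.455 0.434
vertex -0.994 -2.305 1.26
endloop
endfacet
facet normal -0.067 0.041 0.997
outer loop
vertex -1.894 -2.457 1.206
vertex -0.994 -2.305 1.26
vertex -1.573 -1.601 1.192
endloop
endfacet
facet normal -0.921 -0.266 0.283
outer loop
vertex -2.088 -2.701 0.345
vertex -1.894 -2.457 1.206
vertex -2.249 -1.845 0.626
endloop
endfacet
facet normal -0.463 -0.455 -0.761
outer loop
vertex -1.307 -2.699 -0.132
vertex -2.088 -2.701 0.345
vertex -1.886 -1.995 -0.2
endloop
endfacet
facet normal 0.673 -0.264 -0.691
outer loop
vertex -0.631 -2.455 0.434
vertex -1.307 -2.699 -0.132
vertex -0.986 -1.843 -0.146
endloop
endfacet
facet normal 0.917 0.043 0.395
outer loop
vertex -0.994 -2.305 1.26
vertex -0.631 -2.455 0.434
vertex -0.792 -1.599 0.715
endloop
endfacet
facet normal -0.959 -0.276 0.070
outer loop
vertex 0.831 -0.799 1.786
vertex 0.542 0.485 2.892
vertex 0.381 0.387 0.291
endloop
endfacet
facet normal 0.168 -0.747 -0.643
outer loop
vertex 2.078 0.875 0.168
vertex 0.831 -0.799 1.786
vertex 0.381 0.387 0.291
endloop
endfacet
facet normal -0.959 -0.276 0.070
outer loop
vertex 0.381 0.387 0.291
vertex 0.542 0.485 2.892
vertex 0.092 1.671 1.398
endloop
endfacet
facet normal -0.229 0.605 -0.762
outer loop
vertex 0.092 1.671 1.398
vertex 2.078 0.875 0.168
vertex 0.381 0.387 0.291
endloop
endfacet
facet normal 0.229 -0.605 0.762
outer loop
vertex 0.831 -0.799 1.786
vertex 2.239 0.973 2.769
vertex 0.542 0.485 2.892
endloop
endfacet
facet normal 0.168 -0.747 -0.643
outer loop
vertex 2.528 -0.311 1.662
vertex 0.831 -0.799 1.786
vertex 2.078 0.875 0.168
endloop
endfacet
facet normal 0.230 -0.605 0.762
outer loop
vertex 2.528 -0.311 1.662
vertex 2.239 0.973 2.769
vertex 0.831 -0.799 1.786
endloop
endfacet
facet normal -0.168 0.747 0.643
outer loop
vertex 0.542 0.485 2.892
vertex 2.239 0.973 2.769
vertex 0.092 1.671 1.398
endloop
endfacet
facet normal -0.230 0.605 -0.762
outer loop
vertex 1.789 2.159 1.274
vertex 2.078 0.875 0.168
vertex 0.092 1.671 1.398
endloop
endfacet
facet normal -0.168 0.747 0.643
outer loop
vertex 0.092 1.671 1.398
vertex 2.239 0.973 2.769
vertex 1.789 2.159 1.274
endloop
endfacet
facet normal 0.959 0.276 -0.070
outer loop
vertex 1.789 2.159 1.274
vertex 2.528 -0.311 1.662
vertex 2.078 0.875 0.168
endloop
endfacet
facet normal 0.959 0.276 -0.070
outer loop
vertex 2.239 0.973 2.769
vertex 2.528 -0.311 1.662
vertex 1.789 2.159 1.274
endloop
endfacet

endsolid
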